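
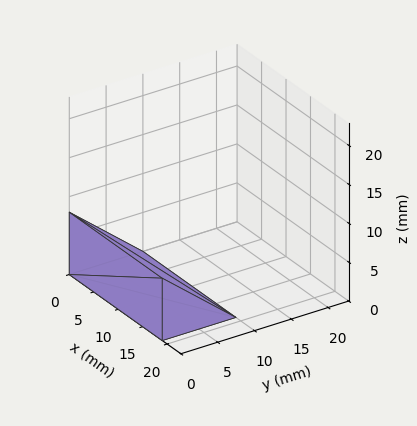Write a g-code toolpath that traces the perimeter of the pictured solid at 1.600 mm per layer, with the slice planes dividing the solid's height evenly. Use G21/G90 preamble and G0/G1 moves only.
Reading the render: the shape is a wedge (ramp): 19 × 10 mm base, rising to 8 mm along the y=0 edge and sloping linearly to z=0 at y=10 (dimensions read to the nearest mm from the axis ticks). For the g-code, the solid's height is divided into equal slices at the stated Δz and each level perimeter traced with G1 moves after a G0 lift.

; perimeter-only toolpath
G21 ; units = mm
G90 ; absolute positioning
G28 ; home
; layer 1
G0 Z1.600
G0 X0.000 Y0.000
G1 X19.000 Y0.000
G1 X19.000 Y8.000
G1 X0.000 Y8.000
G1 X0.000 Y0.000
; layer 2
G0 Z3.200
G0 X0.000 Y0.000
G1 X19.000 Y0.000
G1 X19.000 Y6.000
G1 X0.000 Y6.000
G1 X0.000 Y0.000
; layer 3
G0 Z4.800
G0 X0.000 Y0.000
G1 X19.000 Y0.000
G1 X19.000 Y4.000
G1 X0.000 Y4.000
G1 X0.000 Y0.000
; layer 4
G0 Z6.400
G0 X0.000 Y0.000
G1 X19.000 Y0.000
G1 X19.000 Y2.000
G1 X0.000 Y2.000
G1 X0.000 Y0.000
M2 ; end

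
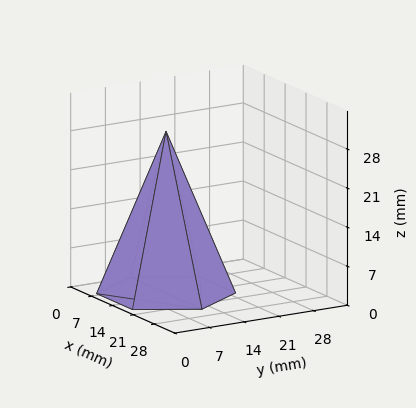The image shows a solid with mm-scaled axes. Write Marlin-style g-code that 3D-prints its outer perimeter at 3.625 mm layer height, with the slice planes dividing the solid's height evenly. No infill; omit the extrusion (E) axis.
Reading the render: the shape is a regular 6-sided pyramid, base circumscribed radius ≈ 12 mm, apex at z ≈ 29 mm (dimensions read to the nearest mm from the axis ticks). For the g-code, the solid's height is divided into equal slices at the stated Δz and each level perimeter traced with G1 moves after a G0 lift.

; perimeter-only toolpath
G21 ; units = mm
G90 ; absolute positioning
G28 ; home
; layer 1
G0 Z3.625
G0 X22.500 Y12.000
G1 X17.250 Y21.093
G1 X6.750 Y21.093
G1 X1.500 Y12.000
G1 X6.750 Y2.907
G1 X17.250 Y2.907
G1 X22.500 Y12.000
; layer 2
G0 Z7.250
G0 X21.000 Y12.000
G1 X16.500 Y19.794
G1 X7.500 Y19.794
G1 X3.000 Y12.000
G1 X7.500 Y4.206
G1 X16.500 Y4.206
G1 X21.000 Y12.000
; layer 3
G0 Z10.875
G0 X19.500 Y12.000
G1 X15.750 Y18.495
G1 X8.250 Y18.495
G1 X4.500 Y12.000
G1 X8.250 Y5.505
G1 X15.750 Y5.505
G1 X19.500 Y12.000
; layer 4
G0 Z14.500
G0 X18.000 Y12.000
G1 X15.000 Y17.196
G1 X9.000 Y17.196
G1 X6.000 Y12.000
G1 X9.000 Y6.804
G1 X15.000 Y6.804
G1 X18.000 Y12.000
; layer 5
G0 Z18.125
G0 X16.500 Y12.000
G1 X14.250 Y15.897
G1 X9.750 Y15.897
G1 X7.500 Y12.000
G1 X9.750 Y8.103
G1 X14.250 Y8.103
G1 X16.500 Y12.000
; layer 6
G0 Z21.750
G0 X15.000 Y12.000
G1 X13.500 Y14.598
G1 X10.500 Y14.598
G1 X9.000 Y12.000
G1 X10.500 Y9.402
G1 X13.500 Y9.402
G1 X15.000 Y12.000
; layer 7
G0 Z25.375
G0 X13.500 Y12.000
G1 X12.750 Y13.299
G1 X11.250 Y13.299
G1 X10.500 Y12.000
G1 X11.250 Y10.701
G1 X12.750 Y10.701
G1 X13.500 Y12.000
M2 ; end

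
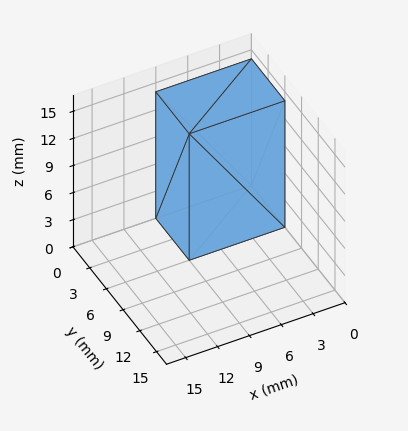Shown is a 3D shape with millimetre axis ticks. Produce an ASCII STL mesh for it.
Reading the render: the shape is a rectangular box, roughly 9 × 6 mm footprint and 14 mm tall (dimensions read to the nearest mm from the axis ticks). For the STL, each face is triangulated and given an outward normal.

solid part
  facet normal 0.0000 0.0000 -1.0000
    outer loop
      vertex 9.00 6.00 0.00
      vertex 9.00 0.00 0.00
      vertex 0.00 0.00 0.00
    endloop
  endfacet
  facet normal 0.0000 0.0000 -1.0000
    outer loop
      vertex 0.00 6.00 0.00
      vertex 9.00 6.00 0.00
      vertex 0.00 0.00 0.00
    endloop
  endfacet
  facet normal 0.0000 0.0000 1.0000
    outer loop
      vertex 0.00 0.00 14.00
      vertex 9.00 0.00 14.00
      vertex 9.00 6.00 14.00
    endloop
  endfacet
  facet normal 0.0000 0.0000 1.0000
    outer loop
      vertex 0.00 0.00 14.00
      vertex 9.00 6.00 14.00
      vertex 0.00 6.00 14.00
    endloop
  endfacet
  facet normal 0.0000 -1.0000 0.0000
    outer loop
      vertex 0.00 0.00 0.00
      vertex 9.00 0.00 0.00
      vertex 9.00 0.00 14.00
    endloop
  endfacet
  facet normal 0.0000 -1.0000 0.0000
    outer loop
      vertex 0.00 0.00 0.00
      vertex 9.00 0.00 14.00
      vertex 0.00 0.00 14.00
    endloop
  endfacet
  facet normal 0.0000 1.0000 0.0000
    outer loop
      vertex 9.00 6.00 14.00
      vertex 9.00 6.00 0.00
      vertex 0.00 6.00 0.00
    endloop
  endfacet
  facet normal 0.0000 1.0000 0.0000
    outer loop
      vertex 0.00 6.00 14.00
      vertex 9.00 6.00 14.00
      vertex 0.00 6.00 0.00
    endloop
  endfacet
  facet normal -1.0000 0.0000 0.0000
    outer loop
      vertex 0.00 6.00 14.00
      vertex 0.00 6.00 0.00
      vertex 0.00 0.00 0.00
    endloop
  endfacet
  facet normal -1.0000 0.0000 0.0000
    outer loop
      vertex 0.00 0.00 14.00
      vertex 0.00 6.00 14.00
      vertex 0.00 0.00 0.00
    endloop
  endfacet
  facet normal 1.0000 0.0000 0.0000
    outer loop
      vertex 9.00 0.00 0.00
      vertex 9.00 6.00 0.00
      vertex 9.00 6.00 14.00
    endloop
  endfacet
  facet normal 1.0000 0.0000 0.0000
    outer loop
      vertex 9.00 0.00 0.00
      vertex 9.00 6.00 14.00
      vertex 9.00 0.00 14.00
    endloop
  endfacet
endsolid part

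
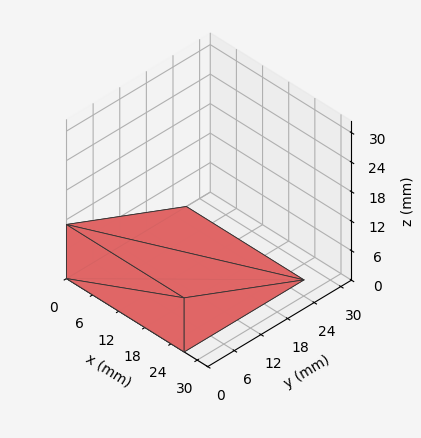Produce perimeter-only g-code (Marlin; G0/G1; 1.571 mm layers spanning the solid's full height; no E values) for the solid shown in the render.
Reading the render: the shape is a wedge (ramp): 27 × 27 mm base, rising to 11 mm along the y=0 edge and sloping linearly to z=0 at y=27 (dimensions read to the nearest mm from the axis ticks). For the g-code, the solid's height is divided into equal slices at the stated Δz and each level perimeter traced with G1 moves after a G0 lift.

; perimeter-only toolpath
G21 ; units = mm
G90 ; absolute positioning
G28 ; home
; layer 1
G0 Z1.571
G0 X0.000 Y0.000
G1 X27.000 Y0.000
G1 X27.000 Y23.143
G1 X0.000 Y23.143
G1 X0.000 Y0.000
; layer 2
G0 Z3.143
G0 X0.000 Y0.000
G1 X27.000 Y0.000
G1 X27.000 Y19.286
G1 X0.000 Y19.286
G1 X0.000 Y0.000
; layer 3
G0 Z4.714
G0 X0.000 Y0.000
G1 X27.000 Y0.000
G1 X27.000 Y15.429
G1 X0.000 Y15.429
G1 X0.000 Y0.000
; layer 4
G0 Z6.286
G0 X0.000 Y0.000
G1 X27.000 Y0.000
G1 X27.000 Y11.571
G1 X0.000 Y11.571
G1 X0.000 Y0.000
; layer 5
G0 Z7.857
G0 X0.000 Y0.000
G1 X27.000 Y0.000
G1 X27.000 Y7.714
G1 X0.000 Y7.714
G1 X0.000 Y0.000
; layer 6
G0 Z9.429
G0 X0.000 Y0.000
G1 X27.000 Y0.000
G1 X27.000 Y3.857
G1 X0.000 Y3.857
G1 X0.000 Y0.000
M2 ; end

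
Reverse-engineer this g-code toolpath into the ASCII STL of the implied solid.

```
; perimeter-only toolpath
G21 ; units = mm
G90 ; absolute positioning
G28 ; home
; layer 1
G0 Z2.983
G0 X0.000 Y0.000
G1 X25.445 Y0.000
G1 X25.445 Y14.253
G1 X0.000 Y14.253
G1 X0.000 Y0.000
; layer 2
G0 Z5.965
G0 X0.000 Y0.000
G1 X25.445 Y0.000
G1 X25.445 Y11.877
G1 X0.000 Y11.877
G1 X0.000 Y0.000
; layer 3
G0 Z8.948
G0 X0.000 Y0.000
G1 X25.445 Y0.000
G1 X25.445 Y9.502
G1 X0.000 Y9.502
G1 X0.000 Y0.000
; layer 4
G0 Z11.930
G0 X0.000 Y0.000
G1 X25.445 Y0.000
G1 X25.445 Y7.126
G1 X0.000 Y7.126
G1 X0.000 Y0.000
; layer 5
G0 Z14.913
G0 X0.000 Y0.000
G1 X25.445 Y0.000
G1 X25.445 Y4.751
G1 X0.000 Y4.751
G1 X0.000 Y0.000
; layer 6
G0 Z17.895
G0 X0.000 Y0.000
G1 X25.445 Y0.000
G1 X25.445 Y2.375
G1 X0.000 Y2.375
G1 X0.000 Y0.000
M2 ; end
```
solid part
  facet normal 0.0000 0.0000 -1.0000
    outer loop
      vertex 25.445 16.628 0.000
      vertex 25.445 0.000 0.000
      vertex 0.000 0.000 0.000
    endloop
  endfacet
  facet normal 0.0000 0.0000 -1.0000
    outer loop
      vertex 0.000 16.628 0.000
      vertex 25.445 16.628 0.000
      vertex 0.000 0.000 0.000
    endloop
  endfacet
  facet normal 0.0000 -1.0000 0.0000
    outer loop
      vertex 0.000 0.000 0.000
      vertex 25.445 0.000 0.000
      vertex 25.445 0.000 20.878
    endloop
  endfacet
  facet normal 0.0000 -1.0000 0.0000
    outer loop
      vertex 0.000 0.000 0.000
      vertex 25.445 0.000 20.878
      vertex 0.000 0.000 20.878
    endloop
  endfacet
  facet normal 0.0000 0.7822 0.6230
    outer loop
      vertex 0.000 0.000 20.878
      vertex 25.445 0.000 20.878
      vertex 25.445 16.628 0.000
    endloop
  endfacet
  facet normal 0.0000 0.7822 0.6230
    outer loop
      vertex 0.000 0.000 20.878
      vertex 25.445 16.628 0.000
      vertex 0.000 16.628 0.000
    endloop
  endfacet
  facet normal -1.0000 0.0000 0.0000
    outer loop
      vertex 0.000 0.000 20.878
      vertex 0.000 16.628 0.000
      vertex 0.000 0.000 0.000
    endloop
  endfacet
  facet normal 1.0000 0.0000 0.0000
    outer loop
      vertex 25.445 0.000 0.000
      vertex 25.445 16.628 0.000
      vertex 25.445 0.000 20.878
    endloop
  endfacet
endsolid part

The G0 Z moves step by Δz≈2.983 mm. The G1 loops shrink linearly with z, so the solid tapers from its base footprint up to z≈20.9. Closing with a flat bottom cap and the tapered top and triangulating gives 8 facets — a wedge (ramp): 25.4 × 16.6 mm base, rising to 20.9 mm along the y=0 edge and sloping linearly to z=0 at y=16.6.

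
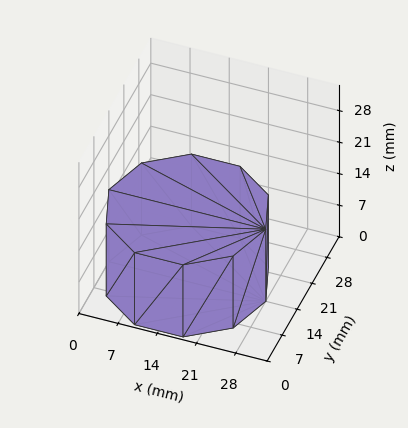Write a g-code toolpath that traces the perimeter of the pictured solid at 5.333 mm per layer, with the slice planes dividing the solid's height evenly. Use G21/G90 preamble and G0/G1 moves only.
Reading the render: the shape is a regular 10-sided prism (a cylinder approximated with 10 flat sides), circumscribed radius ≈ 14 mm, height ≈ 16 mm (dimensions read to the nearest mm from the axis ticks). For the g-code, the solid's height is divided into equal slices at the stated Δz and each level perimeter traced with G1 moves after a G0 lift.

; perimeter-only toolpath
G21 ; units = mm
G90 ; absolute positioning
G28 ; home
; layer 1
G0 Z5.333
G0 X28.000 Y14.000
G1 X25.326 Y22.229
G1 X18.326 Y27.315
G1 X9.674 Y27.315
G1 X2.674 Y22.229
G1 X0.000 Y14.000
G1 X2.674 Y5.771
G1 X9.674 Y0.685
G1 X18.326 Y0.685
G1 X25.326 Y5.771
G1 X28.000 Y14.000
; layer 2
G0 Z10.667
G0 X28.000 Y14.000
G1 X25.326 Y22.229
G1 X18.326 Y27.315
G1 X9.674 Y27.315
G1 X2.674 Y22.229
G1 X0.000 Y14.000
G1 X2.674 Y5.771
G1 X9.674 Y0.685
G1 X18.326 Y0.685
G1 X25.326 Y5.771
G1 X28.000 Y14.000
; layer 3
G0 Z16.000
G0 X28.000 Y14.000
G1 X25.326 Y22.229
G1 X18.326 Y27.315
G1 X9.674 Y27.315
G1 X2.674 Y22.229
G1 X0.000 Y14.000
G1 X2.674 Y5.771
G1 X9.674 Y0.685
G1 X18.326 Y0.685
G1 X25.326 Y5.771
G1 X28.000 Y14.000
M2 ; end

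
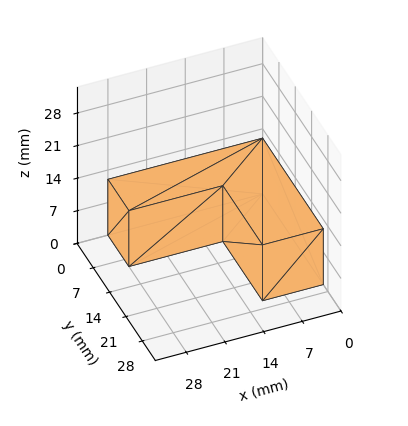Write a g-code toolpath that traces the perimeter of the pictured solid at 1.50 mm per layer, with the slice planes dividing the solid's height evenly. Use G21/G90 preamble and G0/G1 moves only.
Reading the render: the shape is an L-shaped prism: outer 28 × 26 mm, arm thicknesses ≈ 9 mm (horizontal) and 11 mm (vertical), extruded 12 mm in z (dimensions read to the nearest mm from the axis ticks). For the g-code, the solid's height is divided into equal slices at the stated Δz and each level perimeter traced with G1 moves after a G0 lift.

; perimeter-only toolpath
G21 ; units = mm
G90 ; absolute positioning
G28 ; home
; layer 1
G0 Z1.50
G0 X0.00 Y0.00
G1 X28.00 Y0.00
G1 X28.00 Y9.00
G1 X11.00 Y9.00
G1 X11.00 Y26.00
G1 X0.00 Y26.00
G1 X0.00 Y0.00
; layer 2
G0 Z3.00
G0 X0.00 Y0.00
G1 X28.00 Y0.00
G1 X28.00 Y9.00
G1 X11.00 Y9.00
G1 X11.00 Y26.00
G1 X0.00 Y26.00
G1 X0.00 Y0.00
; layer 3
G0 Z4.50
G0 X0.00 Y0.00
G1 X28.00 Y0.00
G1 X28.00 Y9.00
G1 X11.00 Y9.00
G1 X11.00 Y26.00
G1 X0.00 Y26.00
G1 X0.00 Y0.00
; layer 4
G0 Z6.00
G0 X0.00 Y0.00
G1 X28.00 Y0.00
G1 X28.00 Y9.00
G1 X11.00 Y9.00
G1 X11.00 Y26.00
G1 X0.00 Y26.00
G1 X0.00 Y0.00
; layer 5
G0 Z7.50
G0 X0.00 Y0.00
G1 X28.00 Y0.00
G1 X28.00 Y9.00
G1 X11.00 Y9.00
G1 X11.00 Y26.00
G1 X0.00 Y26.00
G1 X0.00 Y0.00
; layer 6
G0 Z9.00
G0 X0.00 Y0.00
G1 X28.00 Y0.00
G1 X28.00 Y9.00
G1 X11.00 Y9.00
G1 X11.00 Y26.00
G1 X0.00 Y26.00
G1 X0.00 Y0.00
; layer 7
G0 Z10.50
G0 X0.00 Y0.00
G1 X28.00 Y0.00
G1 X28.00 Y9.00
G1 X11.00 Y9.00
G1 X11.00 Y26.00
G1 X0.00 Y26.00
G1 X0.00 Y0.00
; layer 8
G0 Z12.00
G0 X0.00 Y0.00
G1 X28.00 Y0.00
G1 X28.00 Y9.00
G1 X11.00 Y9.00
G1 X11.00 Y26.00
G1 X0.00 Y26.00
G1 X0.00 Y0.00
M2 ; end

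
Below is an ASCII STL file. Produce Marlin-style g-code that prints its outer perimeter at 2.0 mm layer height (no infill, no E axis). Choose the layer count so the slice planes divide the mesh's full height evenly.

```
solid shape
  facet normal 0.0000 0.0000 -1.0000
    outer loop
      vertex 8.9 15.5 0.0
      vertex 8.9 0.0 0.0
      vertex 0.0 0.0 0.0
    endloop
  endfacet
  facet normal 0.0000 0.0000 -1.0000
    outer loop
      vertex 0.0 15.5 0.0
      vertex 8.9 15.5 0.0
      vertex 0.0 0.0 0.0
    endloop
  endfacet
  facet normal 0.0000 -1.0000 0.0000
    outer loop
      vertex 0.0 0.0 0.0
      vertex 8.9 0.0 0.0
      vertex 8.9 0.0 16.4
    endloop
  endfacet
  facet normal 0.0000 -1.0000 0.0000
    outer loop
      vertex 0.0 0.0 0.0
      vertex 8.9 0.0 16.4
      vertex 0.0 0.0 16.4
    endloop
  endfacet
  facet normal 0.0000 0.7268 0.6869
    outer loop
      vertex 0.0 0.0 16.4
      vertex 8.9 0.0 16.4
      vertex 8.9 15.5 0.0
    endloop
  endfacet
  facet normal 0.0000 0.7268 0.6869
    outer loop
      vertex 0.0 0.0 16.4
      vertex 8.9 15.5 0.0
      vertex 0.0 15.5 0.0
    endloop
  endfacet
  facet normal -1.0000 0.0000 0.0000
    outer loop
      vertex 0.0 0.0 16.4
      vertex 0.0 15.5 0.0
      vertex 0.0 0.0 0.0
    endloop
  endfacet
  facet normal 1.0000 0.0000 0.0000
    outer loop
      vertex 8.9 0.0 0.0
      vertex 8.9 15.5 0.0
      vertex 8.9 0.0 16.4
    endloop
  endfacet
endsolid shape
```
; perimeter-only toolpath
G21 ; units = mm
G90 ; absolute positioning
G28 ; home
; layer 1
G0 Z2.0
G0 X0.0 Y0.0
G1 X8.9 Y0.0
G1 X8.9 Y13.6
G1 X0.0 Y13.6
G1 X0.0 Y0.0
; layer 2
G0 Z4.1
G0 X0.0 Y0.0
G1 X8.9 Y0.0
G1 X8.9 Y11.6
G1 X0.0 Y11.6
G1 X0.0 Y0.0
; layer 3
G0 Z6.1
G0 X0.0 Y0.0
G1 X8.9 Y0.0
G1 X8.9 Y9.7
G1 X0.0 Y9.7
G1 X0.0 Y0.0
; layer 4
G0 Z8.2
G0 X0.0 Y0.0
G1 X8.9 Y0.0
G1 X8.9 Y7.8
G1 X0.0 Y7.8
G1 X0.0 Y0.0
; layer 5
G0 Z10.2
G0 X0.0 Y0.0
G1 X8.9 Y0.0
G1 X8.9 Y5.8
G1 X0.0 Y5.8
G1 X0.0 Y0.0
; layer 6
G0 Z12.3
G0 X0.0 Y0.0
G1 X8.9 Y0.0
G1 X8.9 Y3.9
G1 X0.0 Y3.9
G1 X0.0 Y0.0
; layer 7
G0 Z14.3
G0 X0.0 Y0.0
G1 X8.9 Y0.0
G1 X8.9 Y1.9
G1 X0.0 Y1.9
G1 X0.0 Y0.0
M2 ; end

The solid is a wedge (ramp): 8.9 × 15.5 mm base, rising to 16.4 mm along the y=0 edge and sloping linearly to z=0 at y=15.5. Slicing at Δz = 2.0 mm — 8 equal slices spanning the solid's height, so layer i sits at z = i·h/8 — gives 7 non-empty perimeters. Each is a 4-segment closed polygon; G0 lifts to the layer z and rapids to the start vertex, then G1 traces the edges. The cross-section shrinks linearly with z (the slice at the apex is degenerate and omitted).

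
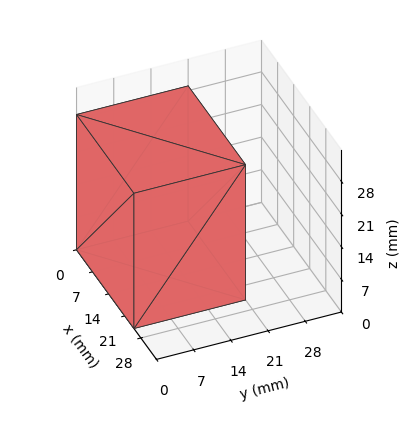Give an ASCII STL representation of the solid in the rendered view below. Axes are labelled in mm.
Reading the render: the shape is a rectangular box, roughly 25 × 21 mm footprint and 29 mm tall (dimensions read to the nearest mm from the axis ticks). For the STL, each face is triangulated and given an outward normal.

solid part
  facet normal 0.0000 0.0000 -1.0000
    outer loop
      vertex 25.00 21.00 0.00
      vertex 25.00 0.00 0.00
      vertex 0.00 0.00 0.00
    endloop
  endfacet
  facet normal 0.0000 0.0000 -1.0000
    outer loop
      vertex 0.00 21.00 0.00
      vertex 25.00 21.00 0.00
      vertex 0.00 0.00 0.00
    endloop
  endfacet
  facet normal 0.0000 0.0000 1.0000
    outer loop
      vertex 0.00 0.00 29.00
      vertex 25.00 0.00 29.00
      vertex 25.00 21.00 29.00
    endloop
  endfacet
  facet normal 0.0000 0.0000 1.0000
    outer loop
      vertex 0.00 0.00 29.00
      vertex 25.00 21.00 29.00
      vertex 0.00 21.00 29.00
    endloop
  endfacet
  facet normal 0.0000 -1.0000 0.0000
    outer loop
      vertex 0.00 0.00 0.00
      vertex 25.00 0.00 0.00
      vertex 25.00 0.00 29.00
    endloop
  endfacet
  facet normal 0.0000 -1.0000 0.0000
    outer loop
      vertex 0.00 0.00 0.00
      vertex 25.00 0.00 29.00
      vertex 0.00 0.00 29.00
    endloop
  endfacet
  facet normal 0.0000 1.0000 0.0000
    outer loop
      vertex 25.00 21.00 29.00
      vertex 25.00 21.00 0.00
      vertex 0.00 21.00 0.00
    endloop
  endfacet
  facet normal 0.0000 1.0000 0.0000
    outer loop
      vertex 0.00 21.00 29.00
      vertex 25.00 21.00 29.00
      vertex 0.00 21.00 0.00
    endloop
  endfacet
  facet normal -1.0000 0.0000 0.0000
    outer loop
      vertex 0.00 21.00 29.00
      vertex 0.00 21.00 0.00
      vertex 0.00 0.00 0.00
    endloop
  endfacet
  facet normal -1.0000 0.0000 0.0000
    outer loop
      vertex 0.00 0.00 29.00
      vertex 0.00 21.00 29.00
      vertex 0.00 0.00 0.00
    endloop
  endfacet
  facet normal 1.0000 0.0000 0.0000
    outer loop
      vertex 25.00 0.00 0.00
      vertex 25.00 21.00 0.00
      vertex 25.00 21.00 29.00
    endloop
  endfacet
  facet normal 1.0000 0.0000 0.0000
    outer loop
      vertex 25.00 0.00 0.00
      vertex 25.00 21.00 29.00
      vertex 25.00 0.00 29.00
    endloop
  endfacet
endsolid part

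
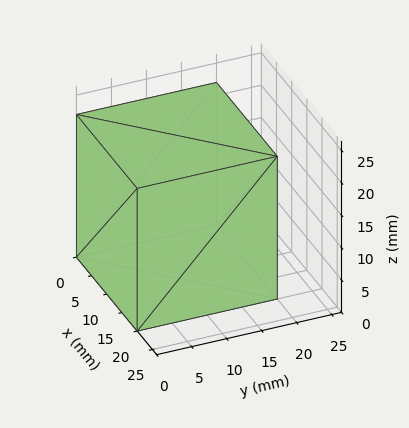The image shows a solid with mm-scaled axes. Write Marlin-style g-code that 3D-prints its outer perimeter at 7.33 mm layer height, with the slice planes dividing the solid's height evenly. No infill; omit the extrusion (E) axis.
Reading the render: the shape is a rectangular box, roughly 20 × 20 mm footprint and 22 mm tall (dimensions read to the nearest mm from the axis ticks). For the g-code, the solid's height is divided into equal slices at the stated Δz and each level perimeter traced with G1 moves after a G0 lift.

; perimeter-only toolpath
G21 ; units = mm
G90 ; absolute positioning
G28 ; home
; layer 1
G0 Z7.33
G0 X0.00 Y0.00
G1 X20.00 Y0.00
G1 X20.00 Y20.00
G1 X0.00 Y20.00
G1 X0.00 Y0.00
; layer 2
G0 Z14.67
G0 X0.00 Y0.00
G1 X20.00 Y0.00
G1 X20.00 Y20.00
G1 X0.00 Y20.00
G1 X0.00 Y0.00
; layer 3
G0 Z22.00
G0 X0.00 Y0.00
G1 X20.00 Y0.00
G1 X20.00 Y20.00
G1 X0.00 Y20.00
G1 X0.00 Y0.00
M2 ; end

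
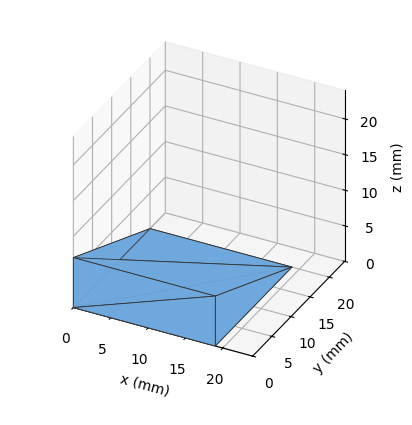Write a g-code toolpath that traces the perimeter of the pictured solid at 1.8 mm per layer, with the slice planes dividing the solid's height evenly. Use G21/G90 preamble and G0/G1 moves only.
Reading the render: the shape is a wedge (ramp): 19 × 20 mm base, rising to 7 mm along the y=0 edge and sloping linearly to z=0 at y=20 (dimensions read to the nearest mm from the axis ticks). For the g-code, the solid's height is divided into equal slices at the stated Δz and each level perimeter traced with G1 moves after a G0 lift.

; perimeter-only toolpath
G21 ; units = mm
G90 ; absolute positioning
G28 ; home
; layer 1
G0 Z1.8
G0 X0.0 Y0.0
G1 X19.0 Y0.0
G1 X19.0 Y15.0
G1 X0.0 Y15.0
G1 X0.0 Y0.0
; layer 2
G0 Z3.5
G0 X0.0 Y0.0
G1 X19.0 Y0.0
G1 X19.0 Y10.0
G1 X0.0 Y10.0
G1 X0.0 Y0.0
; layer 3
G0 Z5.2
G0 X0.0 Y0.0
G1 X19.0 Y0.0
G1 X19.0 Y5.0
G1 X0.0 Y5.0
G1 X0.0 Y0.0
M2 ; end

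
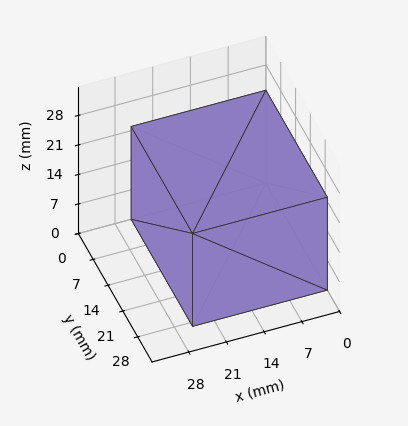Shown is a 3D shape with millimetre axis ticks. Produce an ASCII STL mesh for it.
Reading the render: the shape is a rectangular box, roughly 25 × 29 mm footprint and 22 mm tall (dimensions read to the nearest mm from the axis ticks). For the STL, each face is triangulated and given an outward normal.

solid part
  facet normal 0.0000 0.0000 -1.0000
    outer loop
      vertex 25.00 29.00 0.00
      vertex 25.00 0.00 0.00
      vertex 0.00 0.00 0.00
    endloop
  endfacet
  facet normal 0.0000 0.0000 -1.0000
    outer loop
      vertex 0.00 29.00 0.00
      vertex 25.00 29.00 0.00
      vertex 0.00 0.00 0.00
    endloop
  endfacet
  facet normal 0.0000 0.0000 1.0000
    outer loop
      vertex 0.00 0.00 22.00
      vertex 25.00 0.00 22.00
      vertex 25.00 29.00 22.00
    endloop
  endfacet
  facet normal 0.0000 0.0000 1.0000
    outer loop
      vertex 0.00 0.00 22.00
      vertex 25.00 29.00 22.00
      vertex 0.00 29.00 22.00
    endloop
  endfacet
  facet normal 0.0000 -1.0000 0.0000
    outer loop
      vertex 0.00 0.00 0.00
      vertex 25.00 0.00 0.00
      vertex 25.00 0.00 22.00
    endloop
  endfacet
  facet normal 0.0000 -1.0000 0.0000
    outer loop
      vertex 0.00 0.00 0.00
      vertex 25.00 0.00 22.00
      vertex 0.00 0.00 22.00
    endloop
  endfacet
  facet normal 0.0000 1.0000 0.0000
    outer loop
      vertex 25.00 29.00 22.00
      vertex 25.00 29.00 0.00
      vertex 0.00 29.00 0.00
    endloop
  endfacet
  facet normal 0.0000 1.0000 0.0000
    outer loop
      vertex 0.00 29.00 22.00
      vertex 25.00 29.00 22.00
      vertex 0.00 29.00 0.00
    endloop
  endfacet
  facet normal -1.0000 0.0000 0.0000
    outer loop
      vertex 0.00 29.00 22.00
      vertex 0.00 29.00 0.00
      vertex 0.00 0.00 0.00
    endloop
  endfacet
  facet normal -1.0000 0.0000 0.0000
    outer loop
      vertex 0.00 0.00 22.00
      vertex 0.00 29.00 22.00
      vertex 0.00 0.00 0.00
    endloop
  endfacet
  facet normal 1.0000 0.0000 0.0000
    outer loop
      vertex 25.00 0.00 0.00
      vertex 25.00 29.00 0.00
      vertex 25.00 29.00 22.00
    endloop
  endfacet
  facet normal 1.0000 0.0000 0.0000
    outer loop
      vertex 25.00 0.00 0.00
      vertex 25.00 29.00 22.00
      vertex 25.00 0.00 22.00
    endloop
  endfacet
endsolid part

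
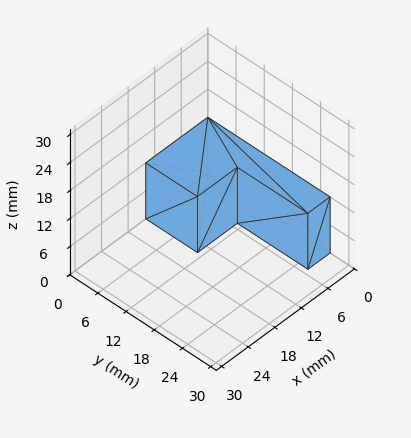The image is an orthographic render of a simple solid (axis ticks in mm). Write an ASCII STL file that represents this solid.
Reading the render: the shape is an L-shaped prism: outer 14 × 26 mm, arm thicknesses ≈ 11 mm (horizontal) and 5 mm (vertical), extruded 12 mm in z (dimensions read to the nearest mm from the axis ticks). For the STL, each face is triangulated and given an outward normal.

solid part
  facet normal 0.0000 0.0000 -1.0000
    outer loop
      vertex 14.000 11.000 0.000
      vertex 14.000 0.000 0.000
      vertex 0.000 0.000 0.000
    endloop
  endfacet
  facet normal 0.0000 0.0000 -1.0000
    outer loop
      vertex 5.000 11.000 0.000
      vertex 14.000 11.000 0.000
      vertex 0.000 0.000 0.000
    endloop
  endfacet
  facet normal 0.0000 0.0000 -1.0000
    outer loop
      vertex 5.000 26.000 0.000
      vertex 5.000 11.000 0.000
      vertex 0.000 0.000 0.000
    endloop
  endfacet
  facet normal 0.0000 0.0000 -1.0000
    outer loop
      vertex 0.000 26.000 0.000
      vertex 5.000 26.000 0.000
      vertex 0.000 0.000 0.000
    endloop
  endfacet
  facet normal 0.0000 0.0000 1.0000
    outer loop
      vertex 0.000 0.000 12.000
      vertex 14.000 0.000 12.000
      vertex 14.000 11.000 12.000
    endloop
  endfacet
  facet normal 0.0000 0.0000 1.0000
    outer loop
      vertex 0.000 0.000 12.000
      vertex 14.000 11.000 12.000
      vertex 5.000 11.000 12.000
    endloop
  endfacet
  facet normal 0.0000 0.0000 1.0000
    outer loop
      vertex 0.000 0.000 12.000
      vertex 5.000 11.000 12.000
      vertex 5.000 26.000 12.000
    endloop
  endfacet
  facet normal 0.0000 0.0000 1.0000
    outer loop
      vertex 0.000 0.000 12.000
      vertex 5.000 26.000 12.000
      vertex 0.000 26.000 12.000
    endloop
  endfacet
  facet normal 0.0000 -1.0000 0.0000
    outer loop
      vertex 0.000 0.000 0.000
      vertex 14.000 0.000 0.000
      vertex 14.000 0.000 12.000
    endloop
  endfacet
  facet normal 0.0000 -1.0000 0.0000
    outer loop
      vertex 0.000 0.000 0.000
      vertex 14.000 0.000 12.000
      vertex 0.000 0.000 12.000
    endloop
  endfacet
  facet normal 1.0000 0.0000 0.0000
    outer loop
      vertex 14.000 0.000 0.000
      vertex 14.000 11.000 0.000
      vertex 14.000 11.000 12.000
    endloop
  endfacet
  facet normal 1.0000 0.0000 0.0000
    outer loop
      vertex 14.000 0.000 0.000
      vertex 14.000 11.000 12.000
      vertex 14.000 0.000 12.000
    endloop
  endfacet
  facet normal 0.0000 1.0000 0.0000
    outer loop
      vertex 14.000 11.000 0.000
      vertex 5.000 11.000 0.000
      vertex 5.000 11.000 12.000
    endloop
  endfacet
  facet normal 0.0000 1.0000 0.0000
    outer loop
      vertex 14.000 11.000 0.000
      vertex 5.000 11.000 12.000
      vertex 14.000 11.000 12.000
    endloop
  endfacet
  facet normal 1.0000 0.0000 0.0000
    outer loop
      vertex 5.000 11.000 0.000
      vertex 5.000 26.000 0.000
      vertex 5.000 26.000 12.000
    endloop
  endfacet
  facet normal 1.0000 0.0000 0.0000
    outer loop
      vertex 5.000 11.000 0.000
      vertex 5.000 26.000 12.000
      vertex 5.000 11.000 12.000
    endloop
  endfacet
  facet normal 0.0000 1.0000 0.0000
    outer loop
      vertex 5.000 26.000 0.000
      vertex 0.000 26.000 0.000
      vertex 0.000 26.000 12.000
    endloop
  endfacet
  facet normal 0.0000 1.0000 0.0000
    outer loop
      vertex 5.000 26.000 0.000
      vertex 0.000 26.000 12.000
      vertex 5.000 26.000 12.000
    endloop
  endfacet
  facet normal -1.0000 0.0000 0.0000
    outer loop
      vertex 0.000 26.000 0.000
      vertex 0.000 0.000 0.000
      vertex 0.000 0.000 12.000
    endloop
  endfacet
  facet normal -1.0000 0.0000 0.0000
    outer loop
      vertex 0.000 26.000 0.000
      vertex 0.000 0.000 12.000
      vertex 0.000 26.000 12.000
    endloop
  endfacet
endsolid part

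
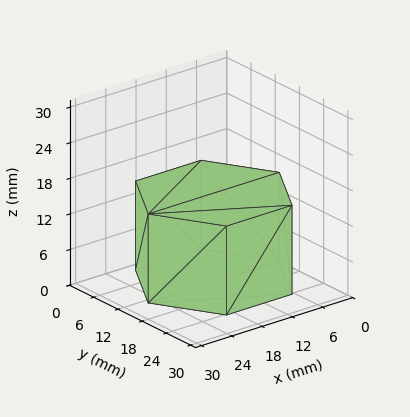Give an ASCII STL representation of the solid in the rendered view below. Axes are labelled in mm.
Reading the render: the shape is a regular 6-sided prism (a cylinder approximated with 6 flat sides), circumscribed radius ≈ 13 mm, height ≈ 15 mm (dimensions read to the nearest mm from the axis ticks). For the STL, each face is triangulated and given an outward normal.

solid part
  facet normal 0.0000 0.0000 -1.0000
    outer loop
      vertex 6.50 24.26 0.00
      vertex 19.50 24.26 0.00
      vertex 26.00 13.00 0.00
    endloop
  endfacet
  facet normal 0.0000 0.0000 -1.0000
    outer loop
      vertex 0.00 13.00 0.00
      vertex 6.50 24.26 0.00
      vertex 26.00 13.00 0.00
    endloop
  endfacet
  facet normal 0.0000 0.0000 -1.0000
    outer loop
      vertex 6.50 1.74 0.00
      vertex 0.00 13.00 0.00
      vertex 26.00 13.00 0.00
    endloop
  endfacet
  facet normal 0.0000 0.0000 -1.0000
    outer loop
      vertex 19.50 1.74 0.00
      vertex 6.50 1.74 0.00
      vertex 26.00 13.00 0.00
    endloop
  endfacet
  facet normal 0.0000 0.0000 1.0000
    outer loop
      vertex 26.00 13.00 15.00
      vertex 19.50 24.26 15.00
      vertex 6.50 24.26 15.00
    endloop
  endfacet
  facet normal 0.0000 0.0000 1.0000
    outer loop
      vertex 26.00 13.00 15.00
      vertex 6.50 24.26 15.00
      vertex 0.00 13.00 15.00
    endloop
  endfacet
  facet normal 0.0000 0.0000 1.0000
    outer loop
      vertex 26.00 13.00 15.00
      vertex 0.00 13.00 15.00
      vertex 6.50 1.74 15.00
    endloop
  endfacet
  facet normal 0.0000 0.0000 1.0000
    outer loop
      vertex 26.00 13.00 15.00
      vertex 6.50 1.74 15.00
      vertex 19.50 1.74 15.00
    endloop
  endfacet
  facet normal 0.8661 0.4999 0.0000
    outer loop
      vertex 26.00 13.00 0.00
      vertex 19.50 24.26 0.00
      vertex 19.50 24.26 15.00
    endloop
  endfacet
  facet normal 0.8661 0.4999 0.0000
    outer loop
      vertex 26.00 13.00 0.00
      vertex 19.50 24.26 15.00
      vertex 26.00 13.00 15.00
    endloop
  endfacet
  facet normal 0.0000 1.0000 0.0000
    outer loop
      vertex 19.50 24.26 0.00
      vertex 6.50 24.26 0.00
      vertex 6.50 24.26 15.00
    endloop
  endfacet
  facet normal 0.0000 1.0000 0.0000
    outer loop
      vertex 19.50 24.26 0.00
      vertex 6.50 24.26 15.00
      vertex 19.50 24.26 15.00
    endloop
  endfacet
  facet normal -0.8661 0.4999 0.0000
    outer loop
      vertex 6.50 24.26 0.00
      vertex 0.00 13.00 0.00
      vertex 0.00 13.00 15.00
    endloop
  endfacet
  facet normal -0.8661 0.4999 0.0000
    outer loop
      vertex 6.50 24.26 0.00
      vertex 0.00 13.00 15.00
      vertex 6.50 24.26 15.00
    endloop
  endfacet
  facet normal -0.8661 -0.4999 0.0000
    outer loop
      vertex 0.00 13.00 0.00
      vertex 6.50 1.74 0.00
      vertex 6.50 1.74 15.00
    endloop
  endfacet
  facet normal -0.8661 -0.4999 0.0000
    outer loop
      vertex 0.00 13.00 0.00
      vertex 6.50 1.74 15.00
      vertex 0.00 13.00 15.00
    endloop
  endfacet
  facet normal 0.0000 -1.0000 0.0000
    outer loop
      vertex 6.50 1.74 0.00
      vertex 19.50 1.74 0.00
      vertex 19.50 1.74 15.00
    endloop
  endfacet
  facet normal 0.0000 -1.0000 0.0000
    outer loop
      vertex 6.50 1.74 0.00
      vertex 19.50 1.74 15.00
      vertex 6.50 1.74 15.00
    endloop
  endfacet
  facet normal 0.8661 -0.4999 0.0000
    outer loop
      vertex 19.50 1.74 0.00
      vertex 26.00 13.00 0.00
      vertex 26.00 13.00 15.00
    endloop
  endfacet
  facet normal 0.8661 -0.4999 0.0000
    outer loop
      vertex 19.50 1.74 0.00
      vertex 26.00 13.00 15.00
      vertex 19.50 1.74 15.00
    endloop
  endfacet
endsolid part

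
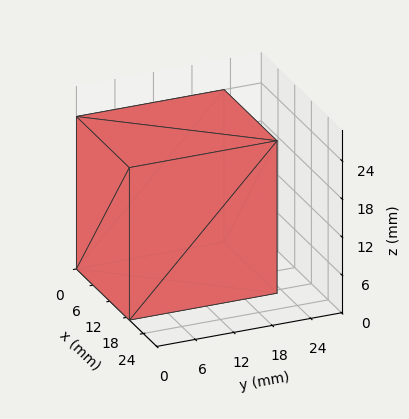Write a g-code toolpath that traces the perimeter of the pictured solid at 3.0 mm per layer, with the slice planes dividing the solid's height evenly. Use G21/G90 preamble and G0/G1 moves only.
Reading the render: the shape is a rectangular box, roughly 19 × 23 mm footprint and 24 mm tall (dimensions read to the nearest mm from the axis ticks). For the g-code, the solid's height is divided into equal slices at the stated Δz and each level perimeter traced with G1 moves after a G0 lift.

; perimeter-only toolpath
G21 ; units = mm
G90 ; absolute positioning
G28 ; home
; layer 1
G0 Z3.0
G0 X0.0 Y0.0
G1 X19.0 Y0.0
G1 X19.0 Y23.0
G1 X0.0 Y23.0
G1 X0.0 Y0.0
; layer 2
G0 Z6.0
G0 X0.0 Y0.0
G1 X19.0 Y0.0
G1 X19.0 Y23.0
G1 X0.0 Y23.0
G1 X0.0 Y0.0
; layer 3
G0 Z9.0
G0 X0.0 Y0.0
G1 X19.0 Y0.0
G1 X19.0 Y23.0
G1 X0.0 Y23.0
G1 X0.0 Y0.0
; layer 4
G0 Z12.0
G0 X0.0 Y0.0
G1 X19.0 Y0.0
G1 X19.0 Y23.0
G1 X0.0 Y23.0
G1 X0.0 Y0.0
; layer 5
G0 Z15.0
G0 X0.0 Y0.0
G1 X19.0 Y0.0
G1 X19.0 Y23.0
G1 X0.0 Y23.0
G1 X0.0 Y0.0
; layer 6
G0 Z18.0
G0 X0.0 Y0.0
G1 X19.0 Y0.0
G1 X19.0 Y23.0
G1 X0.0 Y23.0
G1 X0.0 Y0.0
; layer 7
G0 Z21.0
G0 X0.0 Y0.0
G1 X19.0 Y0.0
G1 X19.0 Y23.0
G1 X0.0 Y23.0
G1 X0.0 Y0.0
; layer 8
G0 Z24.0
G0 X0.0 Y0.0
G1 X19.0 Y0.0
G1 X19.0 Y23.0
G1 X0.0 Y23.0
G1 X0.0 Y0.0
M2 ; end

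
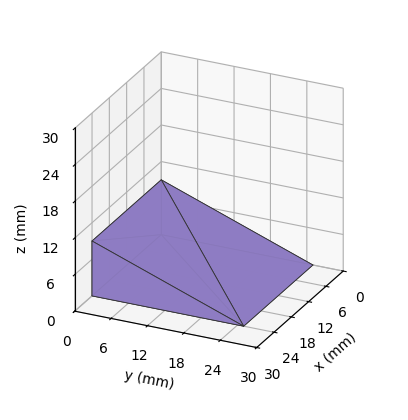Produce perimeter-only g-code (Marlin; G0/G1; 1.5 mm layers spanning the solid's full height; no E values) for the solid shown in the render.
Reading the render: the shape is a wedge (ramp): 24 × 25 mm base, rising to 9 mm along the y=0 edge and sloping linearly to z=0 at y=25 (dimensions read to the nearest mm from the axis ticks). For the g-code, the solid's height is divided into equal slices at the stated Δz and each level perimeter traced with G1 moves after a G0 lift.

; perimeter-only toolpath
G21 ; units = mm
G90 ; absolute positioning
G28 ; home
; layer 1
G0 Z1.5
G0 X0.0 Y0.0
G1 X24.0 Y0.0
G1 X24.0 Y20.8
G1 X0.0 Y20.8
G1 X0.0 Y0.0
; layer 2
G0 Z3.0
G0 X0.0 Y0.0
G1 X24.0 Y0.0
G1 X24.0 Y16.7
G1 X0.0 Y16.7
G1 X0.0 Y0.0
; layer 3
G0 Z4.5
G0 X0.0 Y0.0
G1 X24.0 Y0.0
G1 X24.0 Y12.5
G1 X0.0 Y12.5
G1 X0.0 Y0.0
; layer 4
G0 Z6.0
G0 X0.0 Y0.0
G1 X24.0 Y0.0
G1 X24.0 Y8.3
G1 X0.0 Y8.3
G1 X0.0 Y0.0
; layer 5
G0 Z7.5
G0 X0.0 Y0.0
G1 X24.0 Y0.0
G1 X24.0 Y4.2
G1 X0.0 Y4.2
G1 X0.0 Y0.0
M2 ; end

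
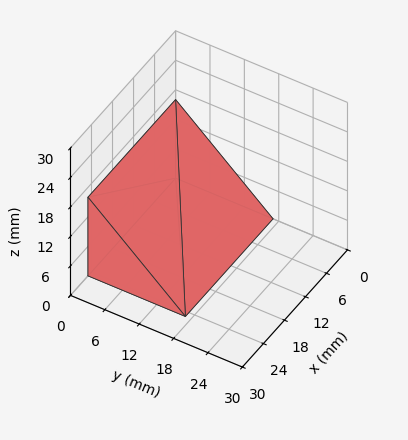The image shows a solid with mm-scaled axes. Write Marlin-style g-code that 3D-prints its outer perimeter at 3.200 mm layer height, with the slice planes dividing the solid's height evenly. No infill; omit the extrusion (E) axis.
Reading the render: the shape is a wedge (ramp): 25 × 17 mm base, rising to 16 mm along the y=0 edge and sloping linearly to z=0 at y=17 (dimensions read to the nearest mm from the axis ticks). For the g-code, the solid's height is divided into equal slices at the stated Δz and each level perimeter traced with G1 moves after a G0 lift.

; perimeter-only toolpath
G21 ; units = mm
G90 ; absolute positioning
G28 ; home
; layer 1
G0 Z3.200
G0 X0.000 Y0.000
G1 X25.000 Y0.000
G1 X25.000 Y13.600
G1 X0.000 Y13.600
G1 X0.000 Y0.000
; layer 2
G0 Z6.400
G0 X0.000 Y0.000
G1 X25.000 Y0.000
G1 X25.000 Y10.200
G1 X0.000 Y10.200
G1 X0.000 Y0.000
; layer 3
G0 Z9.600
G0 X0.000 Y0.000
G1 X25.000 Y0.000
G1 X25.000 Y6.800
G1 X0.000 Y6.800
G1 X0.000 Y0.000
; layer 4
G0 Z12.800
G0 X0.000 Y0.000
G1 X25.000 Y0.000
G1 X25.000 Y3.400
G1 X0.000 Y3.400
G1 X0.000 Y0.000
M2 ; end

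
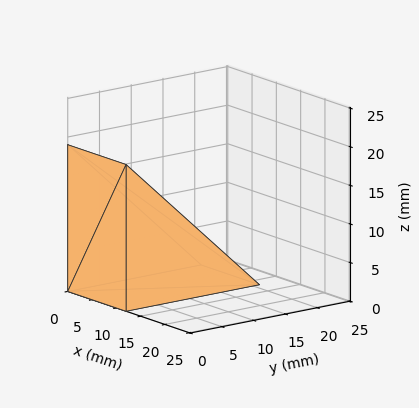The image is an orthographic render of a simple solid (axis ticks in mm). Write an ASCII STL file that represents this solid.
Reading the render: the shape is a wedge (ramp): 12 × 21 mm base, rising to 19 mm along the y=0 edge and sloping linearly to z=0 at y=21 (dimensions read to the nearest mm from the axis ticks). For the STL, each face is triangulated and given an outward normal.

solid part
  facet normal 0.0000 0.0000 -1.0000
    outer loop
      vertex 12.000 21.000 0.000
      vertex 12.000 0.000 0.000
      vertex 0.000 0.000 0.000
    endloop
  endfacet
  facet normal 0.0000 0.0000 -1.0000
    outer loop
      vertex 0.000 21.000 0.000
      vertex 12.000 21.000 0.000
      vertex 0.000 0.000 0.000
    endloop
  endfacet
  facet normal 0.0000 -1.0000 0.0000
    outer loop
      vertex 0.000 0.000 0.000
      vertex 12.000 0.000 0.000
      vertex 12.000 0.000 19.000
    endloop
  endfacet
  facet normal 0.0000 -1.0000 0.0000
    outer loop
      vertex 0.000 0.000 0.000
      vertex 12.000 0.000 19.000
      vertex 0.000 0.000 19.000
    endloop
  endfacet
  facet normal 0.0000 0.6709 0.7415
    outer loop
      vertex 0.000 0.000 19.000
      vertex 12.000 0.000 19.000
      vertex 12.000 21.000 0.000
    endloop
  endfacet
  facet normal 0.0000 0.6709 0.7415
    outer loop
      vertex 0.000 0.000 19.000
      vertex 12.000 21.000 0.000
      vertex 0.000 21.000 0.000
    endloop
  endfacet
  facet normal -1.0000 0.0000 0.0000
    outer loop
      vertex 0.000 0.000 19.000
      vertex 0.000 21.000 0.000
      vertex 0.000 0.000 0.000
    endloop
  endfacet
  facet normal 1.0000 0.0000 0.0000
    outer loop
      vertex 12.000 0.000 0.000
      vertex 12.000 21.000 0.000
      vertex 12.000 0.000 19.000
    endloop
  endfacet
endsolid part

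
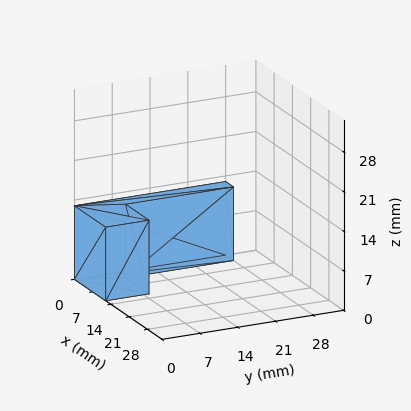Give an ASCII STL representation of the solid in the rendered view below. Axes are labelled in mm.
Reading the render: the shape is an L-shaped prism: outer 12 × 28 mm, arm thicknesses ≈ 8 mm (horizontal) and 3 mm (vertical), extruded 13 mm in z (dimensions read to the nearest mm from the axis ticks). For the STL, each face is triangulated and given an outward normal.

solid part
  facet normal 0.0000 0.0000 -1.0000
    outer loop
      vertex 12.00 8.00 0.00
      vertex 12.00 0.00 0.00
      vertex 0.00 0.00 0.00
    endloop
  endfacet
  facet normal 0.0000 0.0000 -1.0000
    outer loop
      vertex 3.00 8.00 0.00
      vertex 12.00 8.00 0.00
      vertex 0.00 0.00 0.00
    endloop
  endfacet
  facet normal 0.0000 0.0000 -1.0000
    outer loop
      vertex 3.00 28.00 0.00
      vertex 3.00 8.00 0.00
      vertex 0.00 0.00 0.00
    endloop
  endfacet
  facet normal 0.0000 0.0000 -1.0000
    outer loop
      vertex 0.00 28.00 0.00
      vertex 3.00 28.00 0.00
      vertex 0.00 0.00 0.00
    endloop
  endfacet
  facet normal 0.0000 0.0000 1.0000
    outer loop
      vertex 0.00 0.00 13.00
      vertex 12.00 0.00 13.00
      vertex 12.00 8.00 13.00
    endloop
  endfacet
  facet normal 0.0000 0.0000 1.0000
    outer loop
      vertex 0.00 0.00 13.00
      vertex 12.00 8.00 13.00
      vertex 3.00 8.00 13.00
    endloop
  endfacet
  facet normal 0.0000 0.0000 1.0000
    outer loop
      vertex 0.00 0.00 13.00
      vertex 3.00 8.00 13.00
      vertex 3.00 28.00 13.00
    endloop
  endfacet
  facet normal 0.0000 0.0000 1.0000
    outer loop
      vertex 0.00 0.00 13.00
      vertex 3.00 28.00 13.00
      vertex 0.00 28.00 13.00
    endloop
  endfacet
  facet normal 0.0000 -1.0000 0.0000
    outer loop
      vertex 0.00 0.00 0.00
      vertex 12.00 0.00 0.00
      vertex 12.00 0.00 13.00
    endloop
  endfacet
  facet normal 0.0000 -1.0000 0.0000
    outer loop
      vertex 0.00 0.00 0.00
      vertex 12.00 0.00 13.00
      vertex 0.00 0.00 13.00
    endloop
  endfacet
  facet normal 1.0000 0.0000 0.0000
    outer loop
      vertex 12.00 0.00 0.00
      vertex 12.00 8.00 0.00
      vertex 12.00 8.00 13.00
    endloop
  endfacet
  facet normal 1.0000 0.0000 0.0000
    outer loop
      vertex 12.00 0.00 0.00
      vertex 12.00 8.00 13.00
      vertex 12.00 0.00 13.00
    endloop
  endfacet
  facet normal 0.0000 1.0000 0.0000
    outer loop
      vertex 12.00 8.00 0.00
      vertex 3.00 8.00 0.00
      vertex 3.00 8.00 13.00
    endloop
  endfacet
  facet normal 0.0000 1.0000 0.0000
    outer loop
      vertex 12.00 8.00 0.00
      vertex 3.00 8.00 13.00
      vertex 12.00 8.00 13.00
    endloop
  endfacet
  facet normal 1.0000 0.0000 0.0000
    outer loop
      vertex 3.00 8.00 0.00
      vertex 3.00 28.00 0.00
      vertex 3.00 28.00 13.00
    endloop
  endfacet
  facet normal 1.0000 0.0000 0.0000
    outer loop
      vertex 3.00 8.00 0.00
      vertex 3.00 28.00 13.00
      vertex 3.00 8.00 13.00
    endloop
  endfacet
  facet normal 0.0000 1.0000 0.0000
    outer loop
      vertex 3.00 28.00 0.00
      vertex 0.00 28.00 0.00
      vertex 0.00 28.00 13.00
    endloop
  endfacet
  facet normal 0.0000 1.0000 0.0000
    outer loop
      vertex 3.00 28.00 0.00
      vertex 0.00 28.00 13.00
      vertex 3.00 28.00 13.00
    endloop
  endfacet
  facet normal -1.0000 0.0000 0.0000
    outer loop
      vertex 0.00 28.00 0.00
      vertex 0.00 0.00 0.00
      vertex 0.00 0.00 13.00
    endloop
  endfacet
  facet normal -1.0000 0.0000 0.0000
    outer loop
      vertex 0.00 28.00 0.00
      vertex 0.00 0.00 13.00
      vertex 0.00 28.00 13.00
    endloop
  endfacet
endsolid part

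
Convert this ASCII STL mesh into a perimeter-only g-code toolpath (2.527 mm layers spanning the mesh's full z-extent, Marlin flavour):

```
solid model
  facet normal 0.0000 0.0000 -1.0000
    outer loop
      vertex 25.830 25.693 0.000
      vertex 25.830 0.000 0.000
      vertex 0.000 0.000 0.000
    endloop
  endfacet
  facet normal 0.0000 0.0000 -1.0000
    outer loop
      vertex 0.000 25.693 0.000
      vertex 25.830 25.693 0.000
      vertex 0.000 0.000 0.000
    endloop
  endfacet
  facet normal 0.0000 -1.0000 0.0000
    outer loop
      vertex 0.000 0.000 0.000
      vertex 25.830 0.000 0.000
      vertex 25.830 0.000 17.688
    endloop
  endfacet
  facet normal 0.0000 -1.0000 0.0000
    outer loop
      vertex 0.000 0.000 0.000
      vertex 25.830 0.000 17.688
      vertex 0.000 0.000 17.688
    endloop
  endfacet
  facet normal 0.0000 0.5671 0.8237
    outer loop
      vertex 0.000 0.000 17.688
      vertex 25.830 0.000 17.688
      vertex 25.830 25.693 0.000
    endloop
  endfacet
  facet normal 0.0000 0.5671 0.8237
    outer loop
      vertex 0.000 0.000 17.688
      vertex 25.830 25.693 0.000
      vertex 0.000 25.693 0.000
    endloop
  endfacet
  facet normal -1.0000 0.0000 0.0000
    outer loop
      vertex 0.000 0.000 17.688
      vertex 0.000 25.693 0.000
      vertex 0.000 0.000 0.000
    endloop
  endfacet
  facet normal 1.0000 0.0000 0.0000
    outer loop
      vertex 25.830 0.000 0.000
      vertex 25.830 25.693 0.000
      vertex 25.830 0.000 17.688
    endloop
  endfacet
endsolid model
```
; perimeter-only toolpath
G21 ; units = mm
G90 ; absolute positioning
G28 ; home
; layer 1
G0 Z2.527
G0 X0.000 Y0.000
G1 X25.830 Y0.000
G1 X25.830 Y22.023
G1 X0.000 Y22.023
G1 X0.000 Y0.000
; layer 2
G0 Z5.054
G0 X0.000 Y0.000
G1 X25.830 Y0.000
G1 X25.830 Y18.352
G1 X0.000 Y18.352
G1 X0.000 Y0.000
; layer 3
G0 Z7.581
G0 X0.000 Y0.000
G1 X25.830 Y0.000
G1 X25.830 Y14.682
G1 X0.000 Y14.682
G1 X0.000 Y0.000
; layer 4
G0 Z10.107
G0 X0.000 Y0.000
G1 X25.830 Y0.000
G1 X25.830 Y11.011
G1 X0.000 Y11.011
G1 X0.000 Y0.000
; layer 5
G0 Z12.634
G0 X0.000 Y0.000
G1 X25.830 Y0.000
G1 X25.830 Y7.341
G1 X0.000 Y7.341
G1 X0.000 Y0.000
; layer 6
G0 Z15.161
G0 X0.000 Y0.000
G1 X25.830 Y0.000
G1 X25.830 Y3.670
G1 X0.000 Y3.670
G1 X0.000 Y0.000
M2 ; end

The solid is a wedge (ramp): 25.8 × 25.7 mm base, rising to 17.7 mm along the y=0 edge and sloping linearly to z=0 at y=25.7. Slicing at Δz = 2.527 mm — 7 equal slices spanning the solid's height, so layer i sits at z = i·h/7 — gives 6 non-empty perimeters. Each is a 4-segment closed polygon; G0 lifts to the layer z and rapids to the start vertex, then G1 traces the edges. The cross-section shrinks linearly with z (the slice at the apex is degenerate and omitted).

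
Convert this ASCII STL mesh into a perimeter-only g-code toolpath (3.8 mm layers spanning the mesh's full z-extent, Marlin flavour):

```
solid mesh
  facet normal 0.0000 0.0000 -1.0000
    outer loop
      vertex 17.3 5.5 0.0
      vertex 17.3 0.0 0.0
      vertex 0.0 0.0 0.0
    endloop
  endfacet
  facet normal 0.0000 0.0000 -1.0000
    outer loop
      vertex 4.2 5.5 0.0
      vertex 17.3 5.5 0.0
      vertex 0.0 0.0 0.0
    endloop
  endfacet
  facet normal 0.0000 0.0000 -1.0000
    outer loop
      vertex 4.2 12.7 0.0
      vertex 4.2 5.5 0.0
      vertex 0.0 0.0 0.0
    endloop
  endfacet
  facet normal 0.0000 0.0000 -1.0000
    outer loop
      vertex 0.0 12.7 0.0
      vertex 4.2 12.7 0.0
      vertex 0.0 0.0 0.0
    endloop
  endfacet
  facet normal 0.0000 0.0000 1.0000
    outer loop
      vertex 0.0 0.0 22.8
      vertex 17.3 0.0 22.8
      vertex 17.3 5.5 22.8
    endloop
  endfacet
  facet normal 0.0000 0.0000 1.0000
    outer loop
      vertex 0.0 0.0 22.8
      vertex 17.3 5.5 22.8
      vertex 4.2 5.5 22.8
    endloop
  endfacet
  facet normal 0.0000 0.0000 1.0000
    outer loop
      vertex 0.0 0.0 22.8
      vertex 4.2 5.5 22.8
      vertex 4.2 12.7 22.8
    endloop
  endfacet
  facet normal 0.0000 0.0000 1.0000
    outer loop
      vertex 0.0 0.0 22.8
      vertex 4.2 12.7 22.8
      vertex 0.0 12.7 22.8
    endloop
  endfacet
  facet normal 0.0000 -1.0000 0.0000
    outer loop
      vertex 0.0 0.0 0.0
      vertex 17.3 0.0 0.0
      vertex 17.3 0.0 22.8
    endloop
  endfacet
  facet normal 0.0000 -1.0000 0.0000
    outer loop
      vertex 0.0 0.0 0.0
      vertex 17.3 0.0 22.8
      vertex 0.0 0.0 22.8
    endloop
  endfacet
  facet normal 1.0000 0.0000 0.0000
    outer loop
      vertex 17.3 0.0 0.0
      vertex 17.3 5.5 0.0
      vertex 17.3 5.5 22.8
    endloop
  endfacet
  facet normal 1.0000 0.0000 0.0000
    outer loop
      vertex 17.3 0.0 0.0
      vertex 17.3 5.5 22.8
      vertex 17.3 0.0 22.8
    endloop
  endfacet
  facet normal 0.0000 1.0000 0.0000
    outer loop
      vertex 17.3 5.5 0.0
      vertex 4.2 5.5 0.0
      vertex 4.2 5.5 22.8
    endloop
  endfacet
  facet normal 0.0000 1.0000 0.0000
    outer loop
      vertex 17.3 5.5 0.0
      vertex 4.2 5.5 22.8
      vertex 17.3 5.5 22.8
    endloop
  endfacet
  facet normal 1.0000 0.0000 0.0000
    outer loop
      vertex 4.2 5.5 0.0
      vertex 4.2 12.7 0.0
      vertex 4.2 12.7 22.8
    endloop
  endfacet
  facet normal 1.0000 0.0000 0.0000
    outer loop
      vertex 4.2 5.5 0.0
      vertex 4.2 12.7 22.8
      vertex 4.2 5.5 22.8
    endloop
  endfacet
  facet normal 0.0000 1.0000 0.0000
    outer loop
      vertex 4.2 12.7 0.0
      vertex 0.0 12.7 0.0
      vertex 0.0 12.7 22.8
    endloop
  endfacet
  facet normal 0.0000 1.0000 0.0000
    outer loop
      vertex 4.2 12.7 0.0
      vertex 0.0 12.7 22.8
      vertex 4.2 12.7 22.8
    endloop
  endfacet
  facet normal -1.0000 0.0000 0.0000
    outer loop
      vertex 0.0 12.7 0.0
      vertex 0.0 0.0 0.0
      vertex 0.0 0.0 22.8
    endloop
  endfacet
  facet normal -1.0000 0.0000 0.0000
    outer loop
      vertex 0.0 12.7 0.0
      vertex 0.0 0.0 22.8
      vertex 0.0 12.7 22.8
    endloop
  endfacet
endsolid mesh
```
; perimeter-only toolpath
G21 ; units = mm
G90 ; absolute positioning
G28 ; home
; layer 1
G0 Z3.8
G0 X0.0 Y0.0
G1 X17.3 Y0.0
G1 X17.3 Y5.5
G1 X4.2 Y5.5
G1 X4.2 Y12.7
G1 X0.0 Y12.7
G1 X0.0 Y0.0
; layer 2
G0 Z7.6
G0 X0.0 Y0.0
G1 X17.3 Y0.0
G1 X17.3 Y5.5
G1 X4.2 Y5.5
G1 X4.2 Y12.7
G1 X0.0 Y12.7
G1 X0.0 Y0.0
; layer 3
G0 Z11.4
G0 X0.0 Y0.0
G1 X17.3 Y0.0
G1 X17.3 Y5.5
G1 X4.2 Y5.5
G1 X4.2 Y12.7
G1 X0.0 Y12.7
G1 X0.0 Y0.0
; layer 4
G0 Z15.2
G0 X0.0 Y0.0
G1 X17.3 Y0.0
G1 X17.3 Y5.5
G1 X4.2 Y5.5
G1 X4.2 Y12.7
G1 X0.0 Y12.7
G1 X0.0 Y0.0
; layer 5
G0 Z19.0
G0 X0.0 Y0.0
G1 X17.3 Y0.0
G1 X17.3 Y5.5
G1 X4.2 Y5.5
G1 X4.2 Y12.7
G1 X0.0 Y12.7
G1 X0.0 Y0.0
; layer 6
G0 Z22.8
G0 X0.0 Y0.0
G1 X17.3 Y0.0
G1 X17.3 Y5.5
G1 X4.2 Y5.5
G1 X4.2 Y12.7
G1 X0.0 Y12.7
G1 X0.0 Y0.0
M2 ; end

The solid is an L-shaped prism: outer 17.3 × 12.7 mm, arm thicknesses ≈ 5.5 mm (horizontal) and 4.2 mm (vertical), extruded 22.8 mm in z. Slicing at Δz = 3.8 mm — 6 equal slices spanning the solid's height, so layer i sits at z = i·h/6 — gives 6 non-empty perimeters. Each is a 6-segment closed polygon; G0 lifts to the layer z and rapids to the start vertex, then G1 traces the edges.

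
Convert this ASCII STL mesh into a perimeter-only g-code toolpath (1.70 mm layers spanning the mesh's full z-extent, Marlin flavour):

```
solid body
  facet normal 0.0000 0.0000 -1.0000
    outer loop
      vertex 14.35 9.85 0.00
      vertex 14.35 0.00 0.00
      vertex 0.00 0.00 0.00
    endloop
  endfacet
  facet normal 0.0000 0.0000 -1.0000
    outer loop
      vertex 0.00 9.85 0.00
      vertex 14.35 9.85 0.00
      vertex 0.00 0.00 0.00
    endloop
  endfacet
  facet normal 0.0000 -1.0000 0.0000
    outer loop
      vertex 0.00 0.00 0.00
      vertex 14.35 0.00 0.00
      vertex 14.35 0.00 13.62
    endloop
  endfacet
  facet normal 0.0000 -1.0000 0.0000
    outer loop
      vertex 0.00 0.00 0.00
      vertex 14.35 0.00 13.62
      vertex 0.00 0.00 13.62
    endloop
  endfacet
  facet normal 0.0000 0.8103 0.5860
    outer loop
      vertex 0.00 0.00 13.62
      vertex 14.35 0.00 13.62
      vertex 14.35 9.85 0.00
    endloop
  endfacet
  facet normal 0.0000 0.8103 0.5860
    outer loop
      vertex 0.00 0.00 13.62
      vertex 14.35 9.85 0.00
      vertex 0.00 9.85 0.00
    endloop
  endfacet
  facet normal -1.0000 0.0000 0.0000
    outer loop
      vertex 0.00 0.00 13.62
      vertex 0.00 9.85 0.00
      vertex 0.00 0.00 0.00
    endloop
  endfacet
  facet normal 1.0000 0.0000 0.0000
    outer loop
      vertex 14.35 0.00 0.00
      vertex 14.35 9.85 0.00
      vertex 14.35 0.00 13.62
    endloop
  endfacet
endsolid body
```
; perimeter-only toolpath
G21 ; units = mm
G90 ; absolute positioning
G28 ; home
; layer 1
G0 Z1.70
G0 X0.00 Y0.00
G1 X14.35 Y0.00
G1 X14.35 Y8.62
G1 X0.00 Y8.62
G1 X0.00 Y0.00
; layer 2
G0 Z3.40
G0 X0.00 Y0.00
G1 X14.35 Y0.00
G1 X14.35 Y7.39
G1 X0.00 Y7.39
G1 X0.00 Y0.00
; layer 3
G0 Z5.11
G0 X0.00 Y0.00
G1 X14.35 Y0.00
G1 X14.35 Y6.16
G1 X0.00 Y6.16
G1 X0.00 Y0.00
; layer 4
G0 Z6.81
G0 X0.00 Y0.00
G1 X14.35 Y0.00
G1 X14.35 Y4.92
G1 X0.00 Y4.92
G1 X0.00 Y0.00
; layer 5
G0 Z8.51
G0 X0.00 Y0.00
G1 X14.35 Y0.00
G1 X14.35 Y3.69
G1 X0.00 Y3.69
G1 X0.00 Y0.00
; layer 6
G0 Z10.21
G0 X0.00 Y0.00
G1 X14.35 Y0.00
G1 X14.35 Y2.46
G1 X0.00 Y2.46
G1 X0.00 Y0.00
; layer 7
G0 Z11.92
G0 X0.00 Y0.00
G1 X14.35 Y0.00
G1 X14.35 Y1.23
G1 X0.00 Y1.23
G1 X0.00 Y0.00
M2 ; end

The solid is a wedge (ramp): 14.3 × 9.85 mm base, rising to 13.6 mm along the y=0 edge and sloping linearly to z=0 at y=9.85. Slicing at Δz = 1.70 mm — 8 equal slices spanning the solid's height, so layer i sits at z = i·h/8 — gives 7 non-empty perimeters. Each is a 4-segment closed polygon; G0 lifts to the layer z and rapids to the start vertex, then G1 traces the edges. The cross-section shrinks linearly with z (the slice at the apex is degenerate and omitted).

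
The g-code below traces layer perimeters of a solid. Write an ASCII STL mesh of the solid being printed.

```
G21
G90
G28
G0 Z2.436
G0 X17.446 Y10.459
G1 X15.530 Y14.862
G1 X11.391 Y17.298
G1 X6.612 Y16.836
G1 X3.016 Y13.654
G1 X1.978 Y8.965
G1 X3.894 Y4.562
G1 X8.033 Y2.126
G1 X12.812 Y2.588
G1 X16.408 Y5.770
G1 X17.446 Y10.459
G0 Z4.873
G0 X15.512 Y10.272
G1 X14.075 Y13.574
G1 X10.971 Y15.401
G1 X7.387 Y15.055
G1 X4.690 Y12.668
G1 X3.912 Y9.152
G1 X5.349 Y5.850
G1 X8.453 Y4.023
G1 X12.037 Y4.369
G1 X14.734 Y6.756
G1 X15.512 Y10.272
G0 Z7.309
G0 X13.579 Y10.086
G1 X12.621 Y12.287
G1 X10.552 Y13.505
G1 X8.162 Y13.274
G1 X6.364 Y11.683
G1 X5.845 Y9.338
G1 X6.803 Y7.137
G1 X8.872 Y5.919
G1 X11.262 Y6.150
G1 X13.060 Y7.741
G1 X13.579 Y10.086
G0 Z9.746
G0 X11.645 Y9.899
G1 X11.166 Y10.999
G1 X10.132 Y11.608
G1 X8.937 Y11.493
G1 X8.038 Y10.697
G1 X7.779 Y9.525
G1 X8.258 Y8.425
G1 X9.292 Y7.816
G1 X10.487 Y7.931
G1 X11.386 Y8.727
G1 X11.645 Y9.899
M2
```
solid part
  facet normal 0.0000 0.0000 -1.0000
    outer loop
      vertex 11.811 19.194 0.000
      vertex 16.984 16.149 0.000
      vertex 19.379 10.646 0.000
    endloop
  endfacet
  facet normal 0.0000 0.0000 -1.0000
    outer loop
      vertex 5.837 18.617 0.000
      vertex 11.811 19.194 0.000
      vertex 19.379 10.646 0.000
    endloop
  endfacet
  facet normal 0.0000 0.0000 -1.0000
    outer loop
      vertex 1.342 14.639 0.000
      vertex 5.837 18.617 0.000
      vertex 19.379 10.646 0.000
    endloop
  endfacet
  facet normal 0.0000 0.0000 -1.0000
    outer loop
      vertex 0.045 8.778 0.000
      vertex 1.342 14.639 0.000
      vertex 19.379 10.646 0.000
    endloop
  endfacet
  facet normal 0.0000 0.0000 -1.0000
    outer loop
      vertex 2.440 3.275 0.000
      vertex 0.045 8.778 0.000
      vertex 19.379 10.646 0.000
    endloop
  endfacet
  facet normal 0.0000 0.0000 -1.0000
    outer loop
      vertex 7.613 0.230 0.000
      vertex 2.440 3.275 0.000
      vertex 19.379 10.646 0.000
    endloop
  endfacet
  facet normal 0.0000 0.0000 -1.0000
    outer loop
      vertex 13.587 0.807 0.000
      vertex 7.613 0.230 0.000
      vertex 19.379 10.646 0.000
    endloop
  endfacet
  facet normal 0.0000 0.0000 -1.0000
    outer loop
      vertex 18.082 4.785 0.000
      vertex 13.587 0.807 0.000
      vertex 19.379 10.646 0.000
    endloop
  endfacet
  facet normal 0.7306 0.3180 0.6042
    outer loop
      vertex 19.379 10.646 0.000
      vertex 16.984 16.149 0.000
      vertex 9.712 9.712 12.182
    endloop
  endfacet
  facet normal 0.4042 0.6867 0.6042
    outer loop
      vertex 16.984 16.149 0.000
      vertex 11.811 19.194 0.000
      vertex 9.712 9.712 12.182
    endloop
  endfacet
  facet normal -0.0766 0.7932 0.6042
    outer loop
      vertex 11.811 19.194 0.000
      vertex 5.837 18.617 0.000
      vertex 9.712 9.712 12.182
    endloop
  endfacet
  facet normal -0.5281 0.5967 0.6042
    outer loop
      vertex 5.837 18.617 0.000
      vertex 1.342 14.639 0.000
      vertex 9.712 9.712 12.182
    endloop
  endfacet
  facet normal -0.7780 0.1722 0.6042
    outer loop
      vertex 1.342 14.639 0.000
      vertex 0.045 8.778 0.000
      vertex 9.712 9.712 12.182
    endloop
  endfacet
  facet normal -0.7306 -0.3180 0.6042
    outer loop
      vertex 0.045 8.778 0.000
      vertex 2.440 3.275 0.000
      vertex 9.712 9.712 12.182
    endloop
  endfacet
  facet normal -0.4042 -0.6867 0.6042
    outer loop
      vertex 2.440 3.275 0.000
      vertex 7.613 0.230 0.000
      vertex 9.712 9.712 12.182
    endloop
  endfacet
  facet normal 0.0766 -0.7932 0.6042
    outer loop
      vertex 7.613 0.230 0.000
      vertex 13.587 0.807 0.000
      vertex 9.712 9.712 12.182
    endloop
  endfacet
  facet normal 0.5281 -0.5967 0.6042
    outer loop
      vertex 13.587 0.807 0.000
      vertex 18.082 4.785 0.000
      vertex 9.712 9.712 12.182
    endloop
  endfacet
  facet normal 0.7780 -0.1722 0.6042
    outer loop
      vertex 18.082 4.785 0.000
      vertex 19.379 10.646 0.000
      vertex 9.712 9.712 12.182
    endloop
  endfacet
endsolid part

The G0 Z moves step by Δz≈2.436 mm. The G1 loops shrink linearly with z, so the solid tapers from its base footprint up to z≈12.2. Closing with a flat bottom cap and the tapered top and triangulating gives 18 facets — a regular 10-sided pyramid, base circumscribed radius ≈ 9.71 mm, apex at z ≈ 12.2 mm.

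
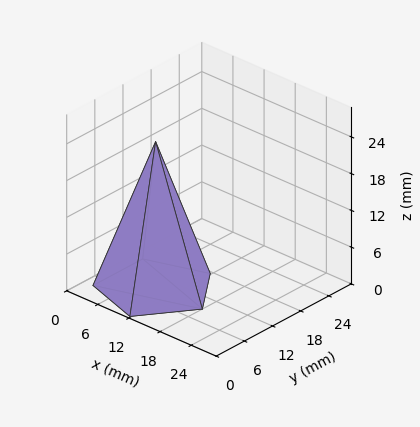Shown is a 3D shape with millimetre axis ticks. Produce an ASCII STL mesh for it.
Reading the render: the shape is a regular 5-sided pyramid, base circumscribed radius ≈ 9 mm, apex at z ≈ 24 mm (dimensions read to the nearest mm from the axis ticks). For the STL, each face is triangulated and given an outward normal.

solid part
  facet normal 0.0000 0.0000 -1.0000
    outer loop
      vertex 1.719 14.290 0.000
      vertex 11.781 17.560 0.000
      vertex 18.000 9.000 0.000
    endloop
  endfacet
  facet normal 0.0000 0.0000 -1.0000
    outer loop
      vertex 1.719 3.710 0.000
      vertex 1.719 14.290 0.000
      vertex 18.000 9.000 0.000
    endloop
  endfacet
  facet normal 0.0000 0.0000 -1.0000
    outer loop
      vertex 11.781 0.440 0.000
      vertex 1.719 3.710 0.000
      vertex 18.000 9.000 0.000
    endloop
  endfacet
  facet normal 0.7742 0.5625 0.2903
    outer loop
      vertex 18.000 9.000 0.000
      vertex 11.781 17.560 0.000
      vertex 9.000 9.000 24.000
    endloop
  endfacet
  facet normal -0.2958 0.9101 0.2903
    outer loop
      vertex 11.781 17.560 0.000
      vertex 1.719 14.290 0.000
      vertex 9.000 9.000 24.000
    endloop
  endfacet
  facet normal -0.9569 0.0000 0.2903
    outer loop
      vertex 1.719 14.290 0.000
      vertex 1.719 3.710 0.000
      vertex 9.000 9.000 24.000
    endloop
  endfacet
  facet normal -0.2958 -0.9101 0.2903
    outer loop
      vertex 1.719 3.710 0.000
      vertex 11.781 0.440 0.000
      vertex 9.000 9.000 24.000
    endloop
  endfacet
  facet normal 0.7742 -0.5625 0.2903
    outer loop
      vertex 11.781 0.440 0.000
      vertex 18.000 9.000 0.000
      vertex 9.000 9.000 24.000
    endloop
  endfacet
endsolid part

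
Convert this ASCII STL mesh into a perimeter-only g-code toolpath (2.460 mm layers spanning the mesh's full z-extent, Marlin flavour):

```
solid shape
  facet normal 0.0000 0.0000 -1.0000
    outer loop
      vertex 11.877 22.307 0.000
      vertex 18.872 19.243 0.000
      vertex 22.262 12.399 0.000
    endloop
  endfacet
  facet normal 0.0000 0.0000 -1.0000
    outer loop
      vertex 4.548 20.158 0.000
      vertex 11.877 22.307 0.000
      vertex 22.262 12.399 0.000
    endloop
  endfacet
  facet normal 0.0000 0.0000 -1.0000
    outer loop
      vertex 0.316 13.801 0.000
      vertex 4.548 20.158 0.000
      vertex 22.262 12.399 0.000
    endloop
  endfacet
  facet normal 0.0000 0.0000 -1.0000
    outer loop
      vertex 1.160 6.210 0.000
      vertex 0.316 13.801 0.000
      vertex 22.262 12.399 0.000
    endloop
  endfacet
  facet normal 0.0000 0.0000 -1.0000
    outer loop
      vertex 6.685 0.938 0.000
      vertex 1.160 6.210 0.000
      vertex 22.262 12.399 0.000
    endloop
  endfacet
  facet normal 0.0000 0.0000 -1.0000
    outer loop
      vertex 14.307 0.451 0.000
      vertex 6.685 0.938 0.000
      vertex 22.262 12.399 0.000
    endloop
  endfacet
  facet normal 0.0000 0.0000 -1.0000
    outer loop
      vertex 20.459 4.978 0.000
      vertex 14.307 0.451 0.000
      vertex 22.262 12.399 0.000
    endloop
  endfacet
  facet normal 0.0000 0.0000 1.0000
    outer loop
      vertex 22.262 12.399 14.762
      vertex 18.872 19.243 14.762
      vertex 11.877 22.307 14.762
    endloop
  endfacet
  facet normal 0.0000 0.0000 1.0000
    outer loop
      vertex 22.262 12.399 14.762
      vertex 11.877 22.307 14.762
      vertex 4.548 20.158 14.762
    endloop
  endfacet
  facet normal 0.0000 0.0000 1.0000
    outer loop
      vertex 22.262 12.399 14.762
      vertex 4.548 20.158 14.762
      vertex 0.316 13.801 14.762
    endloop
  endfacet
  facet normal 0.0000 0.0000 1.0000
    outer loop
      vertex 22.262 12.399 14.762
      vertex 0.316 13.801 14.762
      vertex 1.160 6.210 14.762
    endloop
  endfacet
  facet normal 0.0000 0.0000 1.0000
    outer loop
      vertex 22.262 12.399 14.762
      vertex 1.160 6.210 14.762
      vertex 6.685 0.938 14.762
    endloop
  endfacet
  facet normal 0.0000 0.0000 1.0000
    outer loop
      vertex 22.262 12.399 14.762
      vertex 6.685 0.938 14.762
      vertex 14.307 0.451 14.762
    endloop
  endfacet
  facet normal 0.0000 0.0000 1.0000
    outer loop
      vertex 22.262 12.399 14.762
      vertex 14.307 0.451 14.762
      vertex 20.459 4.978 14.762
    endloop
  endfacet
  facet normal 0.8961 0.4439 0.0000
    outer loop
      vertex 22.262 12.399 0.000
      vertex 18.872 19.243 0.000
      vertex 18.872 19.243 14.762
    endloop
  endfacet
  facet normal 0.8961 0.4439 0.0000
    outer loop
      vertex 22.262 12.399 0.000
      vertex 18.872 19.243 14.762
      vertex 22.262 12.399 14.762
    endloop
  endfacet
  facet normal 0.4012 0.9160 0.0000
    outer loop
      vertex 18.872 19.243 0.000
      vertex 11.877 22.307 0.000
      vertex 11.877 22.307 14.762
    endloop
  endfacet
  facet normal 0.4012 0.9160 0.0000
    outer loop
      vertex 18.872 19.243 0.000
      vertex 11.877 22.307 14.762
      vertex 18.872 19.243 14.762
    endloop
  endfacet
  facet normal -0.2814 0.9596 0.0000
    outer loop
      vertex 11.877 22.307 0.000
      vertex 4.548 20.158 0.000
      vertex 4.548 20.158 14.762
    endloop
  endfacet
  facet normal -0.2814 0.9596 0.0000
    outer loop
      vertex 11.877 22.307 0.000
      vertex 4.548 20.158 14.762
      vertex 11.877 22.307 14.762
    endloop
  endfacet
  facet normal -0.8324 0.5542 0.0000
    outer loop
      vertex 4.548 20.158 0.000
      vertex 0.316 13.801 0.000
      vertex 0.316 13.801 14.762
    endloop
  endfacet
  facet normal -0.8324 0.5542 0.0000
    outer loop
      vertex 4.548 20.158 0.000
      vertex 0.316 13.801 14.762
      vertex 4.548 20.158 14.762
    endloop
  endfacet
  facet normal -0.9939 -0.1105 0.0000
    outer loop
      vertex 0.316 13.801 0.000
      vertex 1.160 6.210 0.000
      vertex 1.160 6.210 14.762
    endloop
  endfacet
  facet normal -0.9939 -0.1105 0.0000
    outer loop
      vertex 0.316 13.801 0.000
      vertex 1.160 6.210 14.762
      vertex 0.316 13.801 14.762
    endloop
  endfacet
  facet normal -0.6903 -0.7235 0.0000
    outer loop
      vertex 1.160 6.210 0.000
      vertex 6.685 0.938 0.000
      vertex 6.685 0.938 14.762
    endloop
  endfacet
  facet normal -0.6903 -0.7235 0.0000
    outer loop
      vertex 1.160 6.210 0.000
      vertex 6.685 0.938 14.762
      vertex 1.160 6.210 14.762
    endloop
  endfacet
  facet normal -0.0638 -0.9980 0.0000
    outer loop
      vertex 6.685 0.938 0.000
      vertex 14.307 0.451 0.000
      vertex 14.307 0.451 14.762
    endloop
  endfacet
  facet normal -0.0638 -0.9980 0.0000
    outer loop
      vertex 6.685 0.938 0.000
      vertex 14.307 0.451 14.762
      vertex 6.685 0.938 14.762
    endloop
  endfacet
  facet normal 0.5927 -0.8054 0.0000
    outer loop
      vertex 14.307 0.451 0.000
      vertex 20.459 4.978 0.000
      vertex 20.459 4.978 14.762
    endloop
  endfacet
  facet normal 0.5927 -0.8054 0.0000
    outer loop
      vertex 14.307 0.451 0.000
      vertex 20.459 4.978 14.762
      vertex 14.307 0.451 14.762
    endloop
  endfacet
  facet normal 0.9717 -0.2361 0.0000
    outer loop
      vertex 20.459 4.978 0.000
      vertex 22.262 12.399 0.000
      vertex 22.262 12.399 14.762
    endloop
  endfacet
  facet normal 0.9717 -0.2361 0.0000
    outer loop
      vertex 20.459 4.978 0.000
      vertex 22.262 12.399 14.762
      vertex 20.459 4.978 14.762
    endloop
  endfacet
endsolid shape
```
; perimeter-only toolpath
G21 ; units = mm
G90 ; absolute positioning
G28 ; home
; layer 1
G0 Z2.460
G0 X22.262 Y12.399
G1 X18.872 Y19.243
G1 X11.877 Y22.307
G1 X4.548 Y20.158
G1 X0.316 Y13.801
G1 X1.160 Y6.210
G1 X6.685 Y0.938
G1 X14.307 Y0.451
G1 X20.459 Y4.978
G1 X22.262 Y12.399
; layer 2
G0 Z4.921
G0 X22.262 Y12.399
G1 X18.872 Y19.243
G1 X11.877 Y22.307
G1 X4.548 Y20.158
G1 X0.316 Y13.801
G1 X1.160 Y6.210
G1 X6.685 Y0.938
G1 X14.307 Y0.451
G1 X20.459 Y4.978
G1 X22.262 Y12.399
; layer 3
G0 Z7.381
G0 X22.262 Y12.399
G1 X18.872 Y19.243
G1 X11.877 Y22.307
G1 X4.548 Y20.158
G1 X0.316 Y13.801
G1 X1.160 Y6.210
G1 X6.685 Y0.938
G1 X14.307 Y0.451
G1 X20.459 Y4.978
G1 X22.262 Y12.399
; layer 4
G0 Z9.841
G0 X22.262 Y12.399
G1 X18.872 Y19.243
G1 X11.877 Y22.307
G1 X4.548 Y20.158
G1 X0.316 Y13.801
G1 X1.160 Y6.210
G1 X6.685 Y0.938
G1 X14.307 Y0.451
G1 X20.459 Y4.978
G1 X22.262 Y12.399
; layer 5
G0 Z12.302
G0 X22.262 Y12.399
G1 X18.872 Y19.243
G1 X11.877 Y22.307
G1 X4.548 Y20.158
G1 X0.316 Y13.801
G1 X1.160 Y6.210
G1 X6.685 Y0.938
G1 X14.307 Y0.451
G1 X20.459 Y4.978
G1 X22.262 Y12.399
; layer 6
G0 Z14.762
G0 X22.262 Y12.399
G1 X18.872 Y19.243
G1 X11.877 Y22.307
G1 X4.548 Y20.158
G1 X0.316 Y13.801
G1 X1.160 Y6.210
G1 X6.685 Y0.938
G1 X14.307 Y0.451
G1 X20.459 Y4.978
G1 X22.262 Y12.399
M2 ; end

The solid is a regular 9-sided prism (a cylinder approximated with 9 flat sides), circumscribed radius ≈ 11.2 mm, height ≈ 14.8 mm. Slicing at Δz = 2.460 mm — 6 equal slices spanning the solid's height, so layer i sits at z = i·h/6 — gives 6 non-empty perimeters. Each is a 9-segment closed polygon; G0 lifts to the layer z and rapids to the start vertex, then G1 traces the edges.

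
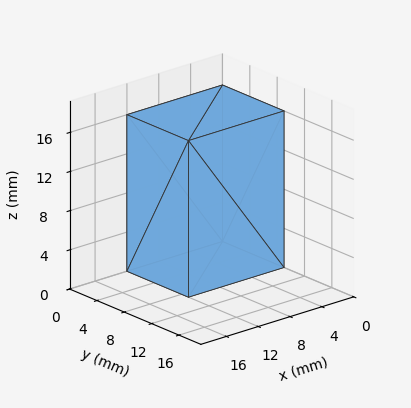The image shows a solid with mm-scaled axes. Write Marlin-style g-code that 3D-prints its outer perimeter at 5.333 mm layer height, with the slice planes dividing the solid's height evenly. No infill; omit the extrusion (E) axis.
Reading the render: the shape is a rectangular box, roughly 12 × 9 mm footprint and 16 mm tall (dimensions read to the nearest mm from the axis ticks). For the g-code, the solid's height is divided into equal slices at the stated Δz and each level perimeter traced with G1 moves after a G0 lift.

; perimeter-only toolpath
G21 ; units = mm
G90 ; absolute positioning
G28 ; home
; layer 1
G0 Z5.333
G0 X0.000 Y0.000
G1 X12.000 Y0.000
G1 X12.000 Y9.000
G1 X0.000 Y9.000
G1 X0.000 Y0.000
; layer 2
G0 Z10.667
G0 X0.000 Y0.000
G1 X12.000 Y0.000
G1 X12.000 Y9.000
G1 X0.000 Y9.000
G1 X0.000 Y0.000
; layer 3
G0 Z16.000
G0 X0.000 Y0.000
G1 X12.000 Y0.000
G1 X12.000 Y9.000
G1 X0.000 Y9.000
G1 X0.000 Y0.000
M2 ; end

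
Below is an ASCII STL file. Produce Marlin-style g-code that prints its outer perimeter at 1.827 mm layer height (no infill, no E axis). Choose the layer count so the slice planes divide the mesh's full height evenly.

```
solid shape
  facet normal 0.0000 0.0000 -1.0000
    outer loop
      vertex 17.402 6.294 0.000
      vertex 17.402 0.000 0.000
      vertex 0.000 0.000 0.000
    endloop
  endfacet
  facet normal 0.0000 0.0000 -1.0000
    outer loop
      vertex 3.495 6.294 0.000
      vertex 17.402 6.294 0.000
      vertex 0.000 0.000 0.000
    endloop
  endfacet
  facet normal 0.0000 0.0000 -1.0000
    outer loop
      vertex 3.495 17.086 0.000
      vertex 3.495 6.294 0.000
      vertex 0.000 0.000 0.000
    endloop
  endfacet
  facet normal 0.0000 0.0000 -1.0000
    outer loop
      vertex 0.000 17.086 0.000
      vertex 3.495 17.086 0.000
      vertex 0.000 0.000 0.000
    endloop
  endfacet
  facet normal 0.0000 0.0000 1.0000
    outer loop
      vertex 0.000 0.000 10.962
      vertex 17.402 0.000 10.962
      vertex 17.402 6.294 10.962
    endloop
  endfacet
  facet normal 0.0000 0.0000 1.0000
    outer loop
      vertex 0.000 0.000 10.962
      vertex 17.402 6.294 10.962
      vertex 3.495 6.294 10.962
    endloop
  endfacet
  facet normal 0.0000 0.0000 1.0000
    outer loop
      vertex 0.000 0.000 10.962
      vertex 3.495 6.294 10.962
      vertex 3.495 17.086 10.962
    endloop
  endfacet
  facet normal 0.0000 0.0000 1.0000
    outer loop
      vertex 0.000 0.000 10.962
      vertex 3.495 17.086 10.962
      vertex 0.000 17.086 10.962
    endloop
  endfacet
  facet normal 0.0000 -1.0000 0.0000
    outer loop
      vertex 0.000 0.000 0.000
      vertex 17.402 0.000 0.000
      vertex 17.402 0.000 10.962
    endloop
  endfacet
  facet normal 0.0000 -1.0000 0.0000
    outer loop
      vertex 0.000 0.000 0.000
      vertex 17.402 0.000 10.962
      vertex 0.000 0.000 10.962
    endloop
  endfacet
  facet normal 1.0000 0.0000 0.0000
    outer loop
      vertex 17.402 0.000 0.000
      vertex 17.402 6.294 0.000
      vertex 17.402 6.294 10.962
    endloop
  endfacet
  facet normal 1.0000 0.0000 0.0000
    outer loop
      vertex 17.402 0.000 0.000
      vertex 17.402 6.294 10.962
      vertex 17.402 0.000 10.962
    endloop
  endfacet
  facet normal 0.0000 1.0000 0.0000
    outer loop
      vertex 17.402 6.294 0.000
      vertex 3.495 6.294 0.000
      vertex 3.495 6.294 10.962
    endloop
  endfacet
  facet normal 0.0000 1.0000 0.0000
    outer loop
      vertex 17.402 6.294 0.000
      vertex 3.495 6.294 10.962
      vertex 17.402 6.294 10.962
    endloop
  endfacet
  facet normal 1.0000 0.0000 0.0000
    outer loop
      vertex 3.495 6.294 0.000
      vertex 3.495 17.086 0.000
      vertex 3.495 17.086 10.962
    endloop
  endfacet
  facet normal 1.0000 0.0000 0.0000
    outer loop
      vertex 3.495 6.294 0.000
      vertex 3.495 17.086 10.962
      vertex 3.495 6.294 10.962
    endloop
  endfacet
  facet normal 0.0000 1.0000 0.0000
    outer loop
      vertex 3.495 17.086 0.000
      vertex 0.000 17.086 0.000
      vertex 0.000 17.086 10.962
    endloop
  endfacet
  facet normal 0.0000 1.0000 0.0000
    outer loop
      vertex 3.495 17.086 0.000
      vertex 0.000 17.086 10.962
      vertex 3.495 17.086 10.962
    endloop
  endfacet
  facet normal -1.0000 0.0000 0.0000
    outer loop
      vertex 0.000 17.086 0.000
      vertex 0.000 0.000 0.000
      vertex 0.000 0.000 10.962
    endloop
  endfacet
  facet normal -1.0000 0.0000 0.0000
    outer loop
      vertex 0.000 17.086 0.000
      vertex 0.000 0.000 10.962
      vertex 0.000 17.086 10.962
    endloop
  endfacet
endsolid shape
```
; perimeter-only toolpath
G21 ; units = mm
G90 ; absolute positioning
G28 ; home
; layer 1
G0 Z1.827
G0 X0.000 Y0.000
G1 X17.402 Y0.000
G1 X17.402 Y6.294
G1 X3.495 Y6.294
G1 X3.495 Y17.086
G1 X0.000 Y17.086
G1 X0.000 Y0.000
; layer 2
G0 Z3.654
G0 X0.000 Y0.000
G1 X17.402 Y0.000
G1 X17.402 Y6.294
G1 X3.495 Y6.294
G1 X3.495 Y17.086
G1 X0.000 Y17.086
G1 X0.000 Y0.000
; layer 3
G0 Z5.481
G0 X0.000 Y0.000
G1 X17.402 Y0.000
G1 X17.402 Y6.294
G1 X3.495 Y6.294
G1 X3.495 Y17.086
G1 X0.000 Y17.086
G1 X0.000 Y0.000
; layer 4
G0 Z7.308
G0 X0.000 Y0.000
G1 X17.402 Y0.000
G1 X17.402 Y6.294
G1 X3.495 Y6.294
G1 X3.495 Y17.086
G1 X0.000 Y17.086
G1 X0.000 Y0.000
; layer 5
G0 Z9.135
G0 X0.000 Y0.000
G1 X17.402 Y0.000
G1 X17.402 Y6.294
G1 X3.495 Y6.294
G1 X3.495 Y17.086
G1 X0.000 Y17.086
G1 X0.000 Y0.000
; layer 6
G0 Z10.962
G0 X0.000 Y0.000
G1 X17.402 Y0.000
G1 X17.402 Y6.294
G1 X3.495 Y6.294
G1 X3.495 Y17.086
G1 X0.000 Y17.086
G1 X0.000 Y0.000
M2 ; end

The solid is an L-shaped prism: outer 17.4 × 17.1 mm, arm thicknesses ≈ 6.29 mm (horizontal) and 3.5 mm (vertical), extruded 11 mm in z. Slicing at Δz = 1.827 mm — 6 equal slices spanning the solid's height, so layer i sits at z = i·h/6 — gives 6 non-empty perimeters. Each is a 6-segment closed polygon; G0 lifts to the layer z and rapids to the start vertex, then G1 traces the edges.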